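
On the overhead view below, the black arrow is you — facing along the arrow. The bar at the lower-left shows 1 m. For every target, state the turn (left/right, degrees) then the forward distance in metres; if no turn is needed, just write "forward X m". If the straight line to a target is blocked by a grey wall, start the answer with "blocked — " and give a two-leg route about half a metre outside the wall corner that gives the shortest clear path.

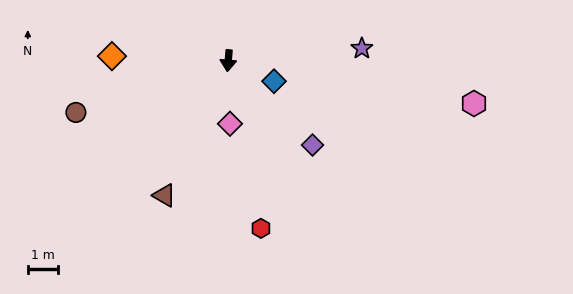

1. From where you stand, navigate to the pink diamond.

turn left 6°, forward 2.1 m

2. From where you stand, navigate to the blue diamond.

turn left 71°, forward 1.7 m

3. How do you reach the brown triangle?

turn right 21°, forward 5.0 m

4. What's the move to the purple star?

turn left 100°, forward 4.5 m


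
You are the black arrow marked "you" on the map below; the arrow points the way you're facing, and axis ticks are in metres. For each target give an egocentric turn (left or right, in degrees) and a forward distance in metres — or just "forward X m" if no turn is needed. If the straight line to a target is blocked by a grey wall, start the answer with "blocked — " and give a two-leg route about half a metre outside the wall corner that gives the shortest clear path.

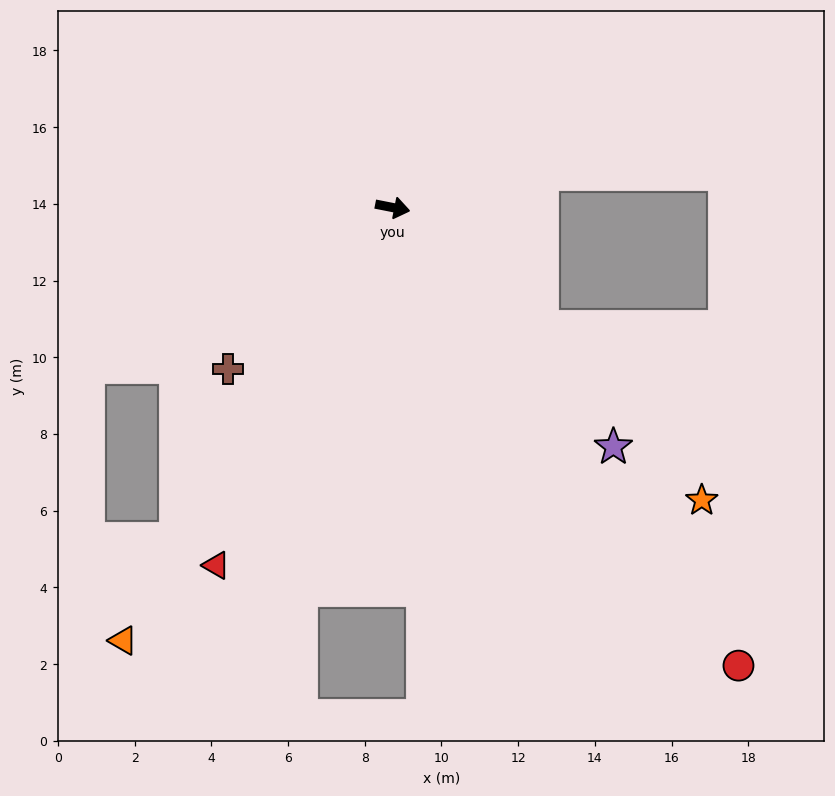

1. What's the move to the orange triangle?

turn right 111°, forward 13.3 m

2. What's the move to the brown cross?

turn right 124°, forward 6.0 m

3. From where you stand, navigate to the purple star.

turn right 36°, forward 8.5 m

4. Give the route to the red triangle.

turn right 105°, forward 10.4 m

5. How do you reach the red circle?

turn right 42°, forward 15.0 m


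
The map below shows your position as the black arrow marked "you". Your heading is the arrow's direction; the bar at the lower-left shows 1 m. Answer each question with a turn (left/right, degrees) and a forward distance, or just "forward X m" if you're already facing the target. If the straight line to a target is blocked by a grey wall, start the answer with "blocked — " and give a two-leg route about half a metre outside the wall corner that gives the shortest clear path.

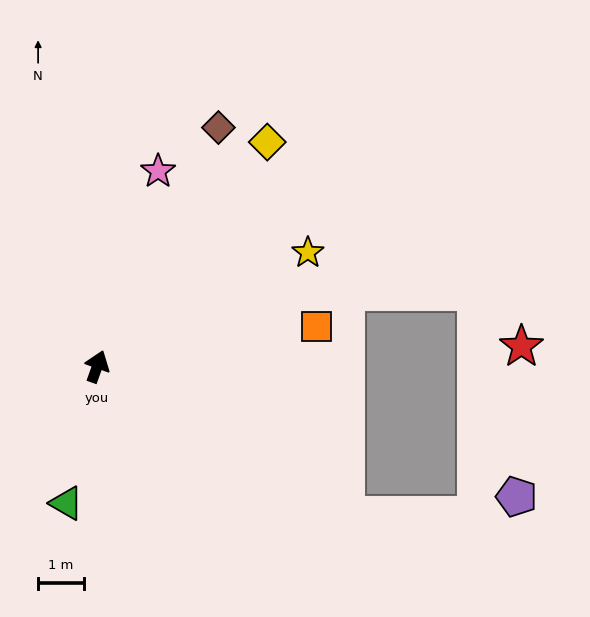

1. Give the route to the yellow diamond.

turn right 18°, forward 6.1 m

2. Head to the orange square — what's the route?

turn right 60°, forward 4.8 m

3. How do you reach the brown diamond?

turn right 7°, forward 5.8 m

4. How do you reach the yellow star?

turn right 42°, forward 5.2 m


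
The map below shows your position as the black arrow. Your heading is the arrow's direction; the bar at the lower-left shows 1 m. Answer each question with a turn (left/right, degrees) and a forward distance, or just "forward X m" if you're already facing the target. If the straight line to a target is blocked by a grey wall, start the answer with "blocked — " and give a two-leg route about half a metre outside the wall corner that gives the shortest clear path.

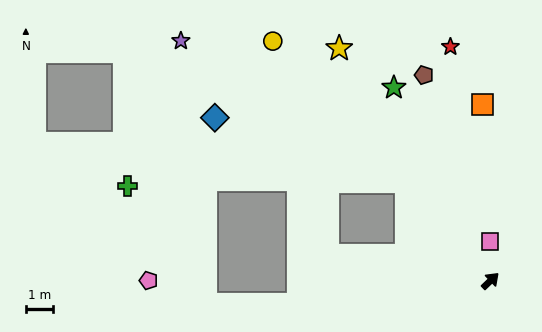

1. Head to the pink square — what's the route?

turn left 47°, forward 1.4 m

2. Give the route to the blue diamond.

blocked — turn left 87°, forward 4.8 m, then turn left 31°, forward 7.4 m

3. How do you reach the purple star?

blocked — turn left 87°, forward 4.8 m, then turn left 17°, forward 9.8 m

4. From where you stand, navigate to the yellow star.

turn left 79°, forward 10.3 m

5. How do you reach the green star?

turn left 73°, forward 8.0 m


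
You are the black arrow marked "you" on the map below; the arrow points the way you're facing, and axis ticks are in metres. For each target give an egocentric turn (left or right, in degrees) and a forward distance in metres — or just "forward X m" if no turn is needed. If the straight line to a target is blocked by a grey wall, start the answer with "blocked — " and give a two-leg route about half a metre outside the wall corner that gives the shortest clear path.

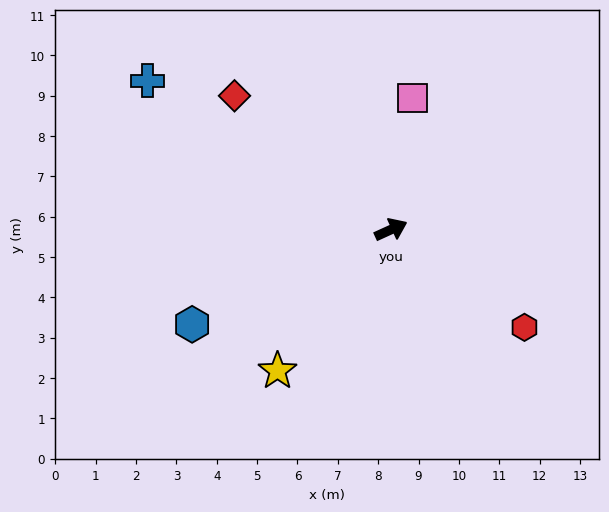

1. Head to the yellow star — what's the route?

turn right 153°, forward 4.5 m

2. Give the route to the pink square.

turn left 56°, forward 3.3 m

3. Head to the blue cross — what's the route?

turn left 124°, forward 7.1 m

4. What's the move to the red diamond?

turn left 115°, forward 5.1 m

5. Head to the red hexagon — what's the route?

turn right 61°, forward 4.1 m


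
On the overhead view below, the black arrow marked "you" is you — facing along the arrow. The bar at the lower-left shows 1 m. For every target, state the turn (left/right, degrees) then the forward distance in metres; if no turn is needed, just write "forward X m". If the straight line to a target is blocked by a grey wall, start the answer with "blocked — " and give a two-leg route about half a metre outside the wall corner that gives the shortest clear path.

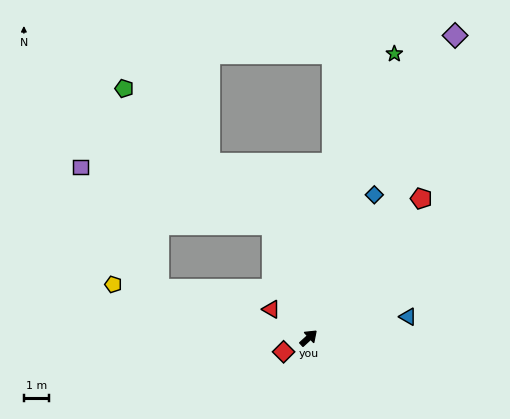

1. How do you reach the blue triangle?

turn right 30°, forward 4.1 m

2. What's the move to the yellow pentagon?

turn left 122°, forward 8.1 m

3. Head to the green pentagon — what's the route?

blocked — turn left 66°, forward 4.7 m, then turn left 29°, forward 8.0 m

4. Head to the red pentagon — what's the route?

turn left 9°, forward 7.1 m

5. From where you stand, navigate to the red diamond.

turn left 167°, forward 1.1 m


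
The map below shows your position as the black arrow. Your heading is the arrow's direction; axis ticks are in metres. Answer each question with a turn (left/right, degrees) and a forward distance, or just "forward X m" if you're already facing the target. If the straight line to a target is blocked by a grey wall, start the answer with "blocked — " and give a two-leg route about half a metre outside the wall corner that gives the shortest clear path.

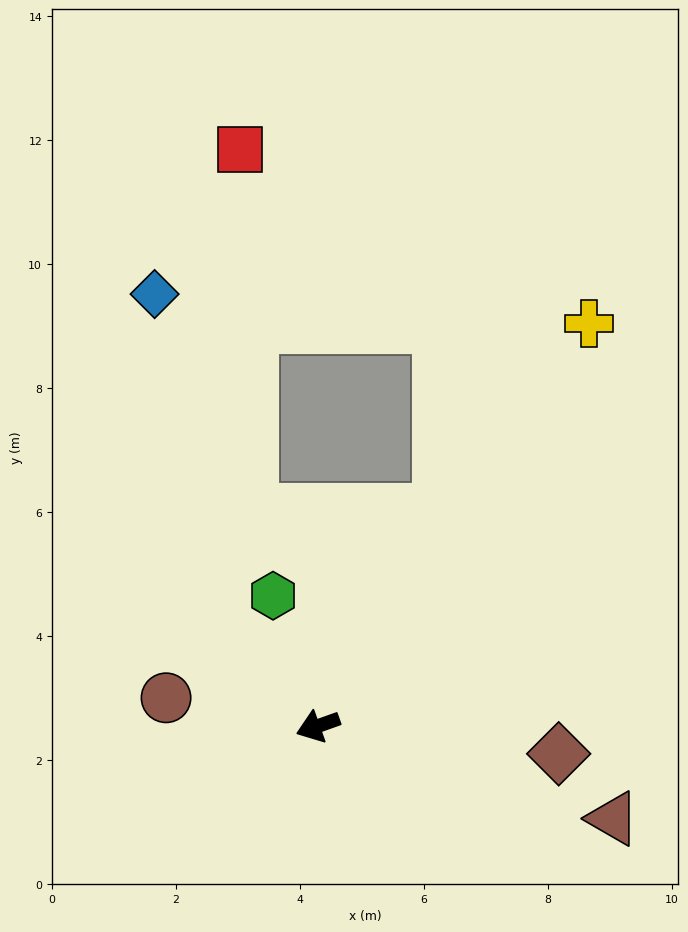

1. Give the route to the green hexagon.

turn right 91°, forward 2.2 m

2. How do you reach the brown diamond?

turn left 154°, forward 3.9 m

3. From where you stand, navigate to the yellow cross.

turn right 144°, forward 7.8 m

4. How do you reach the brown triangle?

turn left 143°, forward 5.0 m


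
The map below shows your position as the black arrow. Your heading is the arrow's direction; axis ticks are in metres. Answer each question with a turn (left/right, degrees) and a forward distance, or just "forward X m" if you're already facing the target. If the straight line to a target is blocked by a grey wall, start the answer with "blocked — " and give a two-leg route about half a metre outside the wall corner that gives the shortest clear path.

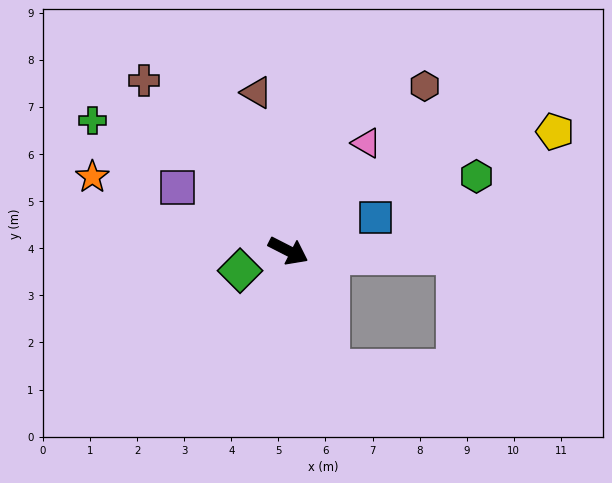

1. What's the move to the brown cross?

turn left 157°, forward 4.7 m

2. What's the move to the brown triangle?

turn left 128°, forward 3.4 m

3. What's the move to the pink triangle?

turn left 81°, forward 2.8 m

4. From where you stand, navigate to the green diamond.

turn right 131°, forward 1.1 m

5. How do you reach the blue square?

turn left 48°, forward 2.0 m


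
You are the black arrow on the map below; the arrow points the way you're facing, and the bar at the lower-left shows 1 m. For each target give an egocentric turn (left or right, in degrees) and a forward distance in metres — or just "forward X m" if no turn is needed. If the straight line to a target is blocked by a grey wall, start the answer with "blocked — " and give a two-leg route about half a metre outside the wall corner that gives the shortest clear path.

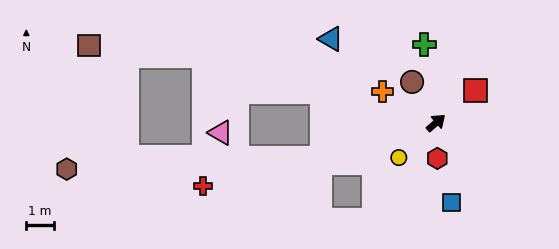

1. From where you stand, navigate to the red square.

forward 1.8 m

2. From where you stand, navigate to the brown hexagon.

blocked — turn left 156°, forward 4.3 m, then turn right 14°, forward 9.2 m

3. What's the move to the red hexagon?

turn right 129°, forward 1.3 m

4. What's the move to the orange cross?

turn left 109°, forward 2.2 m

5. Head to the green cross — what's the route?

turn left 58°, forward 2.9 m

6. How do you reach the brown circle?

turn left 79°, forward 1.7 m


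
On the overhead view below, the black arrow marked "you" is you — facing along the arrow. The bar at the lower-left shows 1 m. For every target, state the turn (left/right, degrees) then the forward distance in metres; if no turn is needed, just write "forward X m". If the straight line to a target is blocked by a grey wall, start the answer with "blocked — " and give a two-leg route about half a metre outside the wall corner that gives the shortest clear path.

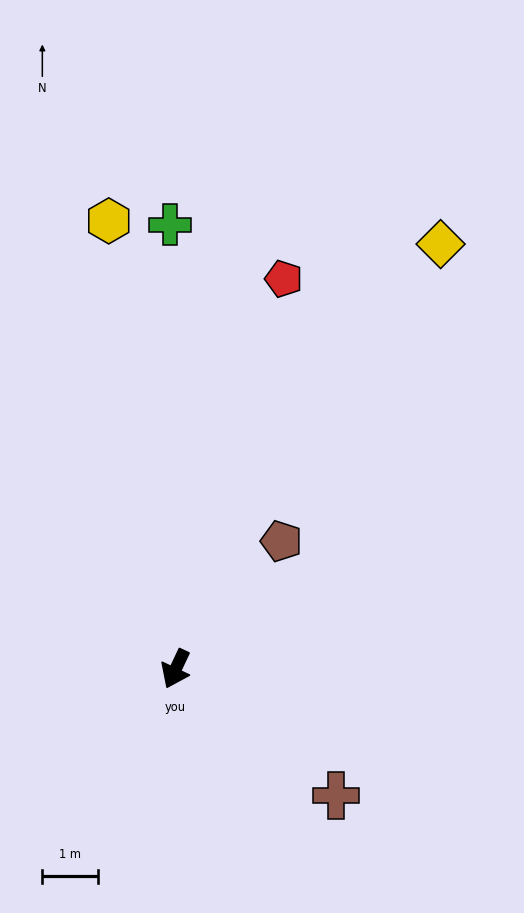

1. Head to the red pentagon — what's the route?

turn right 170°, forward 7.3 m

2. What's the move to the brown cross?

turn left 77°, forward 3.7 m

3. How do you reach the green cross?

turn right 154°, forward 8.1 m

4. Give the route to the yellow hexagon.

turn right 146°, forward 8.2 m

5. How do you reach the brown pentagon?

turn left 166°, forward 3.0 m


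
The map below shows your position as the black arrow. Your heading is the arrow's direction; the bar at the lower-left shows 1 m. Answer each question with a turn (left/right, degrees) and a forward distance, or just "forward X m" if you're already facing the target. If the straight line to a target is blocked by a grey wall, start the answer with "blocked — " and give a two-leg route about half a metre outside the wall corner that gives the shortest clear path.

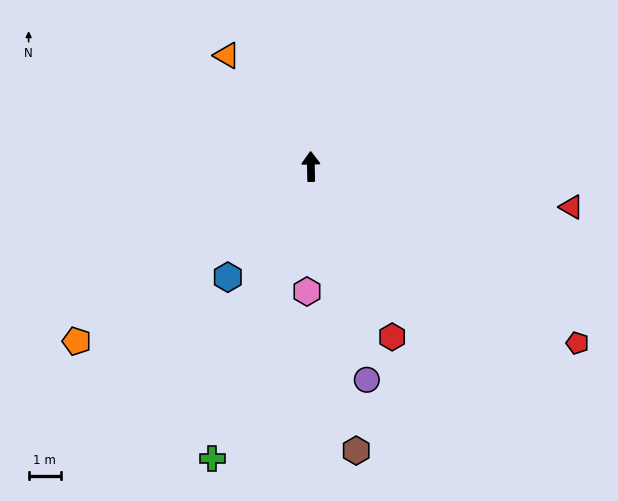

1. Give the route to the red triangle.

turn right 100°, forward 8.3 m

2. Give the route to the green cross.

turn left 160°, forward 9.6 m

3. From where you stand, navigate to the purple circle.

turn right 166°, forward 6.9 m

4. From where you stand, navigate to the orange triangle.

turn left 36°, forward 4.4 m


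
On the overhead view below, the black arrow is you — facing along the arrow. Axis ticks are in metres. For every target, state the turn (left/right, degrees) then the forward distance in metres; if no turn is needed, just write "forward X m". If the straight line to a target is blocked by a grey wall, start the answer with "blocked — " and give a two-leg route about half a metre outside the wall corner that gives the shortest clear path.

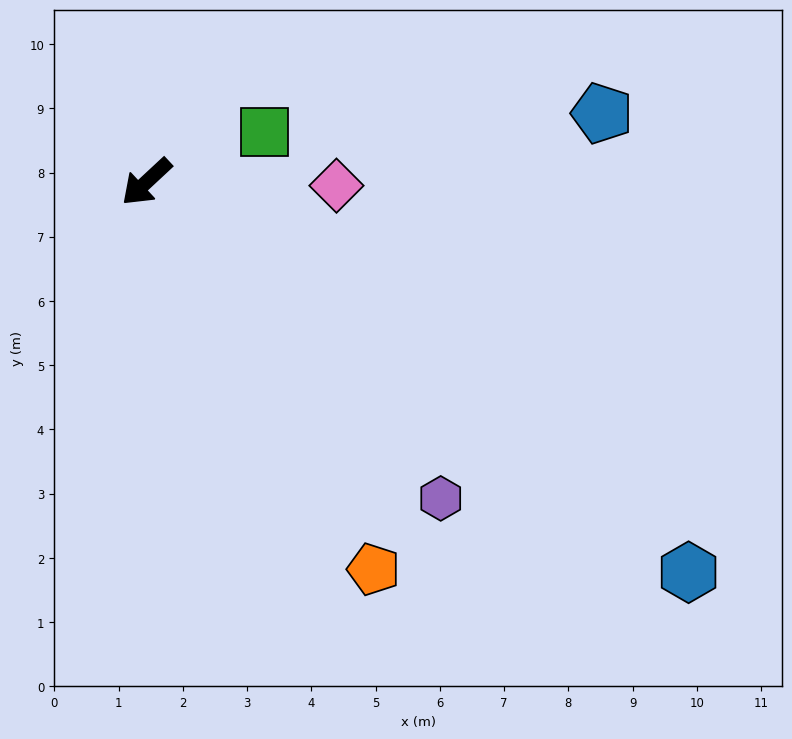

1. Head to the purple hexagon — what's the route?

turn left 90°, forward 6.7 m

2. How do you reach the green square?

turn left 160°, forward 2.0 m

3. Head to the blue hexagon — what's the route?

turn left 101°, forward 10.4 m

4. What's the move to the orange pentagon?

turn left 77°, forward 7.0 m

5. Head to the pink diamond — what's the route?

turn left 136°, forward 3.0 m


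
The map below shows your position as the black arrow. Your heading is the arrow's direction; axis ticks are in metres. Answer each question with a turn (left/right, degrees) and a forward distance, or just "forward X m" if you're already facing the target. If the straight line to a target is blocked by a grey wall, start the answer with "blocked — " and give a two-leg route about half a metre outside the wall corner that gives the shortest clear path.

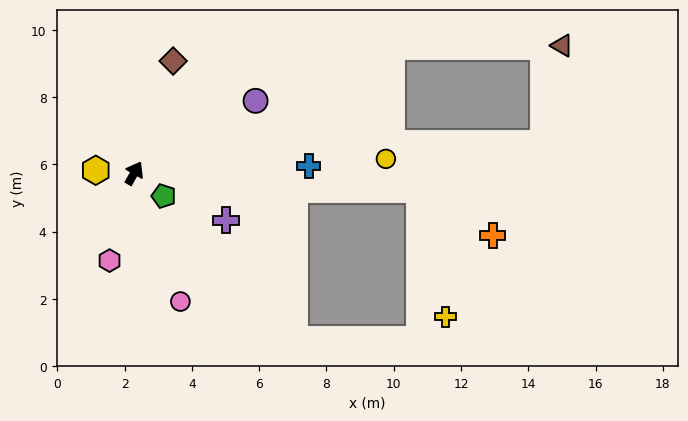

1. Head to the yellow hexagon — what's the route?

turn left 116°, forward 1.1 m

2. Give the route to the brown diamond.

turn left 11°, forward 3.5 m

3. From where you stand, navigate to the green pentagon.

turn right 98°, forward 1.1 m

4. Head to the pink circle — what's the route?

turn right 130°, forward 4.1 m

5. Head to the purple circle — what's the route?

turn right 29°, forward 4.2 m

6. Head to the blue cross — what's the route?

turn right 58°, forward 5.2 m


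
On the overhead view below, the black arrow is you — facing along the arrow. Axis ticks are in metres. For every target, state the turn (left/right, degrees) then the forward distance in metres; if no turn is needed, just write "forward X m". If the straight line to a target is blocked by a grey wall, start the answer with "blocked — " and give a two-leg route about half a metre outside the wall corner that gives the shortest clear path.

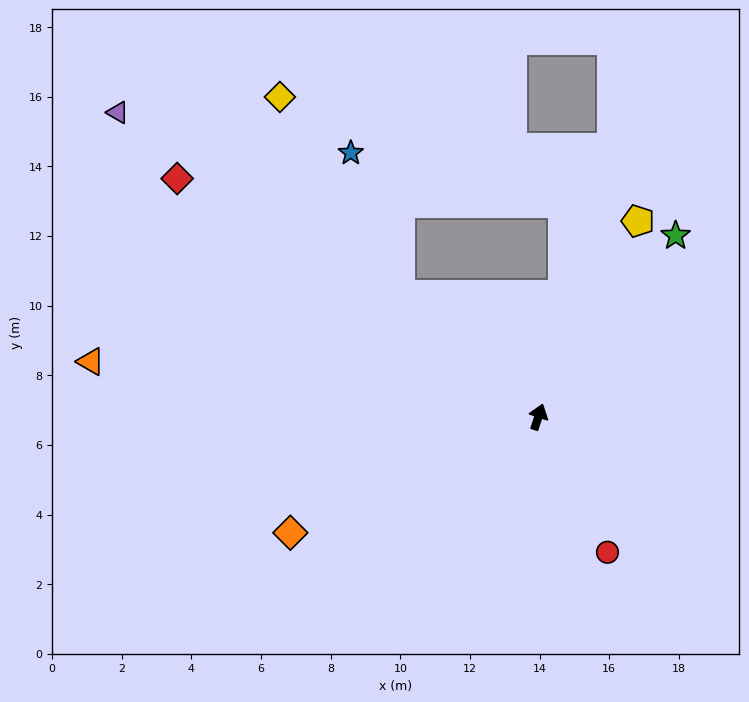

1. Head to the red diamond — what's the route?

turn left 75°, forward 12.4 m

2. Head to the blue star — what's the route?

blocked — turn left 67°, forward 5.3 m, then turn right 29°, forward 4.3 m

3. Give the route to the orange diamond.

turn left 133°, forward 7.9 m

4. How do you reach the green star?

turn right 19°, forward 6.5 m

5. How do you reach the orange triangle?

turn left 101°, forward 13.0 m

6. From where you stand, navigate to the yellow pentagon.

turn right 9°, forward 6.3 m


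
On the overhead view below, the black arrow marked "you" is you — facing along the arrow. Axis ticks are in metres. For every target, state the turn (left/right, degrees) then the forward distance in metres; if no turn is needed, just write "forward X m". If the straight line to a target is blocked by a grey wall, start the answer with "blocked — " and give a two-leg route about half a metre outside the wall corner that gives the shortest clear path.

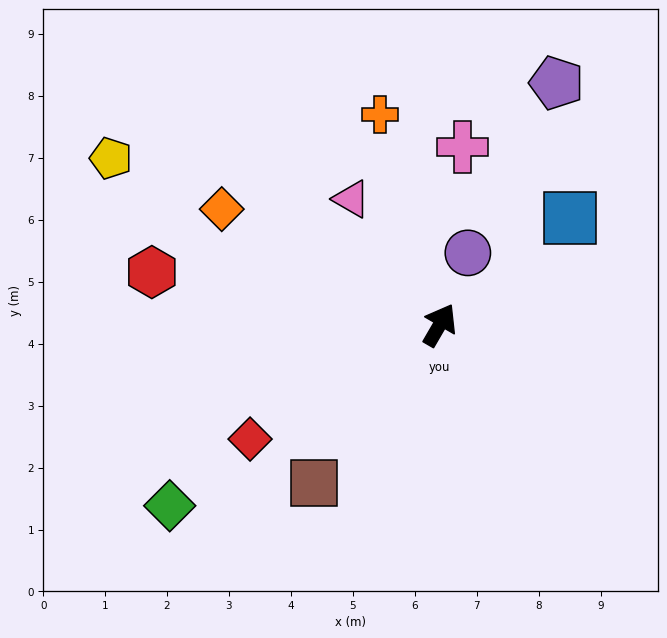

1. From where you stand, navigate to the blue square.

turn right 21°, forward 2.7 m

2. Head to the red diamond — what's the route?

turn left 151°, forward 3.6 m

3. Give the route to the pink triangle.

turn left 65°, forward 2.5 m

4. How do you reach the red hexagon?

turn left 110°, forward 4.7 m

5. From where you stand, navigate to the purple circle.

turn left 9°, forward 1.2 m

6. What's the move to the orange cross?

turn left 46°, forward 3.5 m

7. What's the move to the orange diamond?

turn left 92°, forward 4.0 m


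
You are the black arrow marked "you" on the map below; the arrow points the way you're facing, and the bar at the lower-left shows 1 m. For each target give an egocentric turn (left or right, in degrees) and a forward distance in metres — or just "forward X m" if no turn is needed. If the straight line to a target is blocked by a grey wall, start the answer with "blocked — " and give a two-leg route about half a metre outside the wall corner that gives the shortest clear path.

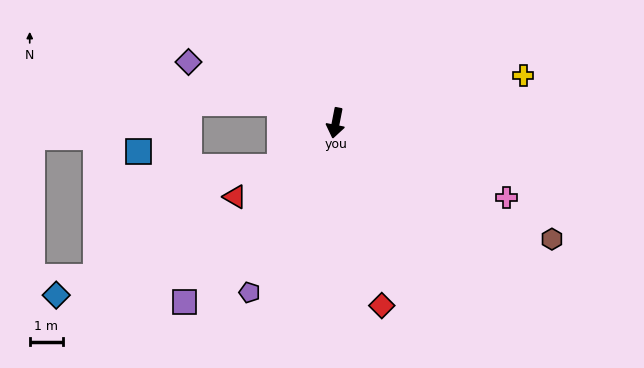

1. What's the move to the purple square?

turn right 29°, forward 7.1 m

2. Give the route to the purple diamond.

turn right 101°, forward 4.9 m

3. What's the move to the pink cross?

turn left 78°, forward 5.7 m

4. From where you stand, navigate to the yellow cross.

turn left 115°, forward 5.9 m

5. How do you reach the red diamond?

turn left 25°, forward 5.7 m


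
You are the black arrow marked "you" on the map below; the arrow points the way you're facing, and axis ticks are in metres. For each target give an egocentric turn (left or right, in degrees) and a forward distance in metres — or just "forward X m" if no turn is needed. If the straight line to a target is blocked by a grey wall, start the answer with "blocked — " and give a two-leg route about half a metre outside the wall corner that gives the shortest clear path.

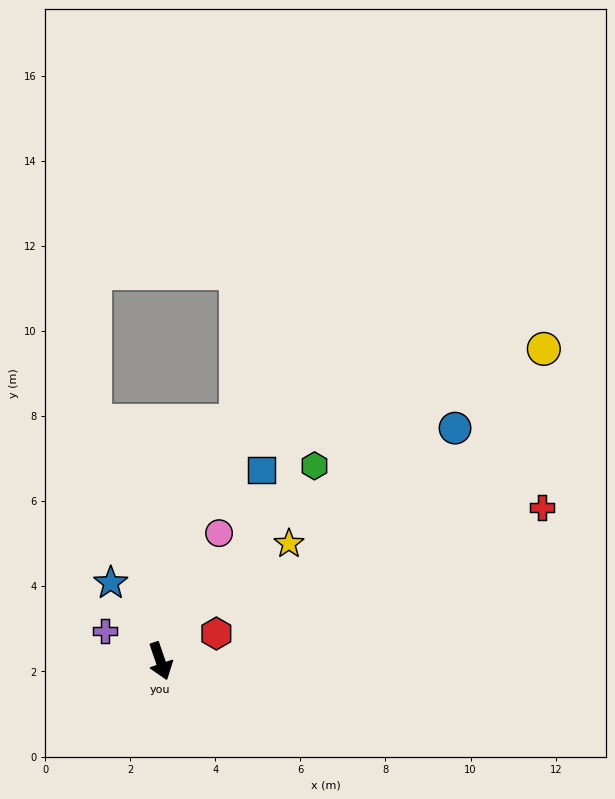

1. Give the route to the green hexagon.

turn left 123°, forward 5.8 m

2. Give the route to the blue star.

turn right 166°, forward 2.2 m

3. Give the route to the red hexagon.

turn left 97°, forward 1.5 m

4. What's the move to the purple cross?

turn right 137°, forward 1.5 m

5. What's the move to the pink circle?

turn left 136°, forward 3.3 m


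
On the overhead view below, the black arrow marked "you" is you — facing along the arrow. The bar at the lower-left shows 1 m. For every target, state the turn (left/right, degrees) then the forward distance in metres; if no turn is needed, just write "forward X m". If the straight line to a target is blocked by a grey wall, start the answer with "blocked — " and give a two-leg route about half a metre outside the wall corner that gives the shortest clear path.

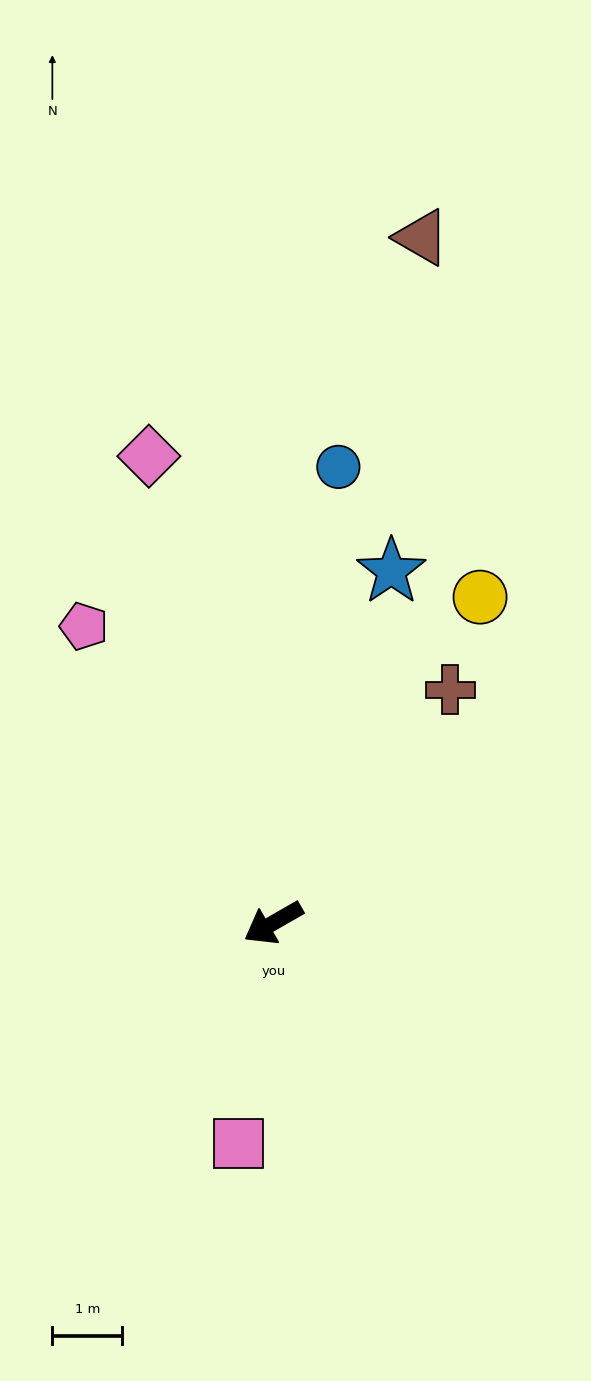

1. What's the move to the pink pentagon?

turn right 87°, forward 5.0 m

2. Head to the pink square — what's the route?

turn left 51°, forward 3.2 m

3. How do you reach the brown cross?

turn right 157°, forward 4.2 m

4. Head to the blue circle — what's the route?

turn right 128°, forward 6.6 m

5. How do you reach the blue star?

turn right 138°, forward 5.3 m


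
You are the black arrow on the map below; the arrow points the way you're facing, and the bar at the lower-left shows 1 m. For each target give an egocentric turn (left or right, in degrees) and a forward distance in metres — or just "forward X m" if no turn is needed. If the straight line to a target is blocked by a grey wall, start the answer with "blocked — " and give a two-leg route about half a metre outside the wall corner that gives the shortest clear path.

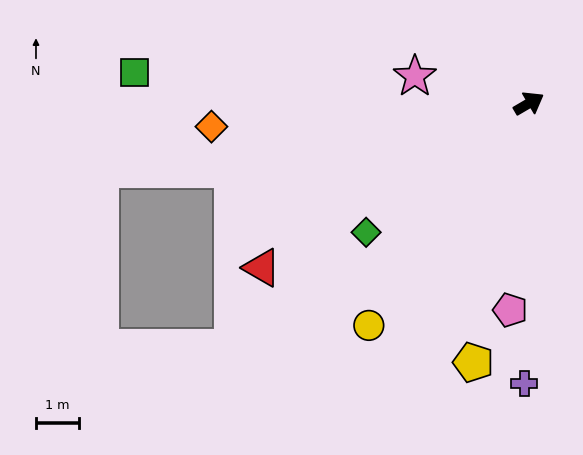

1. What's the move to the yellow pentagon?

turn right 132°, forward 6.2 m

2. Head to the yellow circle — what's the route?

turn right 156°, forward 6.4 m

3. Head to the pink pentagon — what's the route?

turn right 125°, forward 4.8 m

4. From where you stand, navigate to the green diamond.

turn right 172°, forward 4.8 m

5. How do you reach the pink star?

turn left 136°, forward 2.7 m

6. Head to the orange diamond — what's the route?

turn left 154°, forward 7.4 m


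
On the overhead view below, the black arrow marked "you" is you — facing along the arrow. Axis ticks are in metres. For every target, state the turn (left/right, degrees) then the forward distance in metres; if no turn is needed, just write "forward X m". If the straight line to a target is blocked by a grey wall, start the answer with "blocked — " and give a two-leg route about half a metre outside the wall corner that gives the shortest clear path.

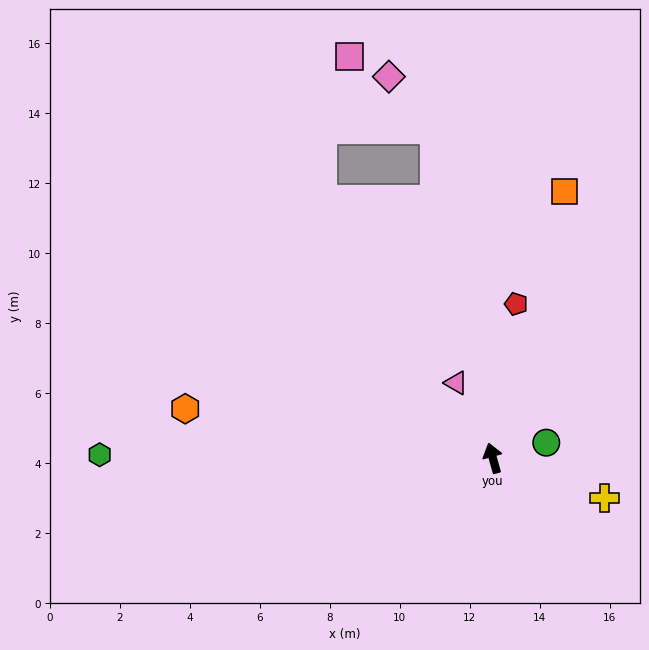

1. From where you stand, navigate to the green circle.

turn right 90°, forward 1.6 m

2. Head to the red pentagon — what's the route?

turn right 24°, forward 4.5 m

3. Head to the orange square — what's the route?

turn right 31°, forward 7.9 m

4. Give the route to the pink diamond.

blocked — turn right 6°, forward 9.5 m, then turn left 31°, forward 2.0 m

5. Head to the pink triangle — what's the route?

turn left 10°, forward 2.4 m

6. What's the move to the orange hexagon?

turn left 65°, forward 8.9 m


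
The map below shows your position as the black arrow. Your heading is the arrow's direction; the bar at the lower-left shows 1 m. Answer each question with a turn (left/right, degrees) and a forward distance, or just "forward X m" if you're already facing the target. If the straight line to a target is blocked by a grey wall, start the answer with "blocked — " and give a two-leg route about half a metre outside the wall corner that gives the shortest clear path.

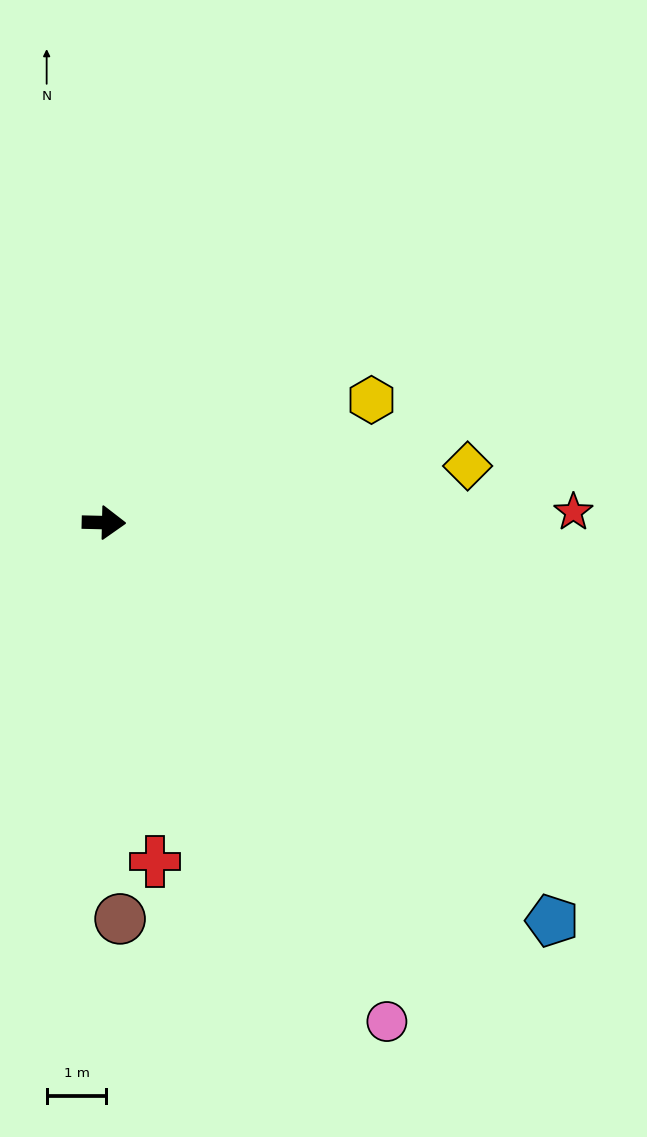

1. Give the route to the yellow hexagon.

turn left 26°, forward 4.9 m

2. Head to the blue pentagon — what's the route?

turn right 40°, forward 10.0 m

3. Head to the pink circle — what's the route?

turn right 59°, forward 9.6 m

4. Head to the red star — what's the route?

turn left 3°, forward 7.9 m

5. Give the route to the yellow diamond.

turn left 10°, forward 6.2 m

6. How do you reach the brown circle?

turn right 86°, forward 6.6 m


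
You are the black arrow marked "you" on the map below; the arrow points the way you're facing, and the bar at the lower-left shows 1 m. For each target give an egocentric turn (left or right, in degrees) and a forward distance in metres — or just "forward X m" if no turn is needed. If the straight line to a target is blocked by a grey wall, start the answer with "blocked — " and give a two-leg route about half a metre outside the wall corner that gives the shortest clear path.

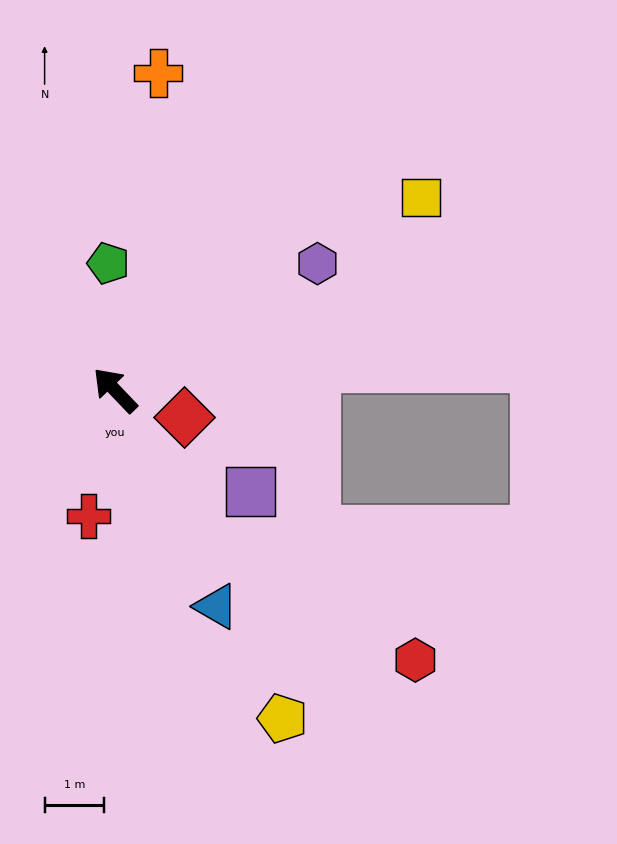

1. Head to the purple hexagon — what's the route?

turn right 102°, forward 4.0 m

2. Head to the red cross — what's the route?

turn left 124°, forward 2.2 m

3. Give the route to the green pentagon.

turn right 41°, forward 2.1 m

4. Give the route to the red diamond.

turn right 155°, forward 1.3 m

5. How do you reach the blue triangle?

turn left 161°, forward 4.0 m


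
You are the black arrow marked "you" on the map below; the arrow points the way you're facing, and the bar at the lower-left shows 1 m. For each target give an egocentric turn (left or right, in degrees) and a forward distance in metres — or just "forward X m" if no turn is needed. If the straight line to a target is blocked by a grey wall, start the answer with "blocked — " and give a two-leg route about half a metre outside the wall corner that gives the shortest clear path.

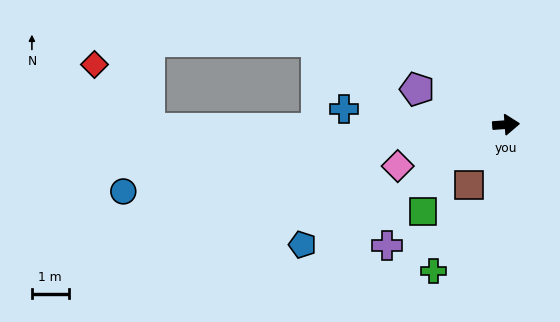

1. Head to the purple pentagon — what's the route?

turn left 154°, forward 2.6 m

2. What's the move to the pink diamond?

turn right 163°, forward 3.1 m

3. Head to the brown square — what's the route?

turn right 125°, forward 1.9 m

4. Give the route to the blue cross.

turn left 170°, forward 4.4 m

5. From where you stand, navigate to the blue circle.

turn right 174°, forward 10.6 m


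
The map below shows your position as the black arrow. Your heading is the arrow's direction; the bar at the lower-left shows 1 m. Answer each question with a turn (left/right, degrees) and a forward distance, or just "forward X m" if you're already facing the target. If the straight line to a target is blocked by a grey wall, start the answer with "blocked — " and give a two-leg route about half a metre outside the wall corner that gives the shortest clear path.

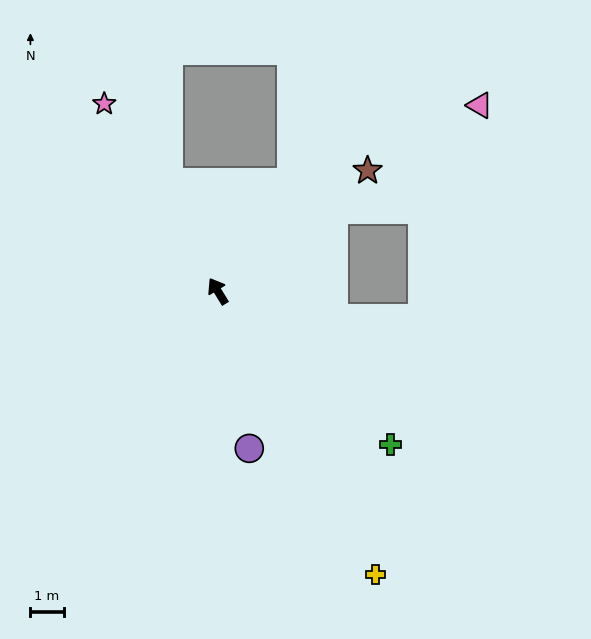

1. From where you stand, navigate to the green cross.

turn right 163°, forward 6.9 m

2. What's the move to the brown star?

turn right 83°, forward 5.8 m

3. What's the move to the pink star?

forward 6.6 m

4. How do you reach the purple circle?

turn left 160°, forward 4.8 m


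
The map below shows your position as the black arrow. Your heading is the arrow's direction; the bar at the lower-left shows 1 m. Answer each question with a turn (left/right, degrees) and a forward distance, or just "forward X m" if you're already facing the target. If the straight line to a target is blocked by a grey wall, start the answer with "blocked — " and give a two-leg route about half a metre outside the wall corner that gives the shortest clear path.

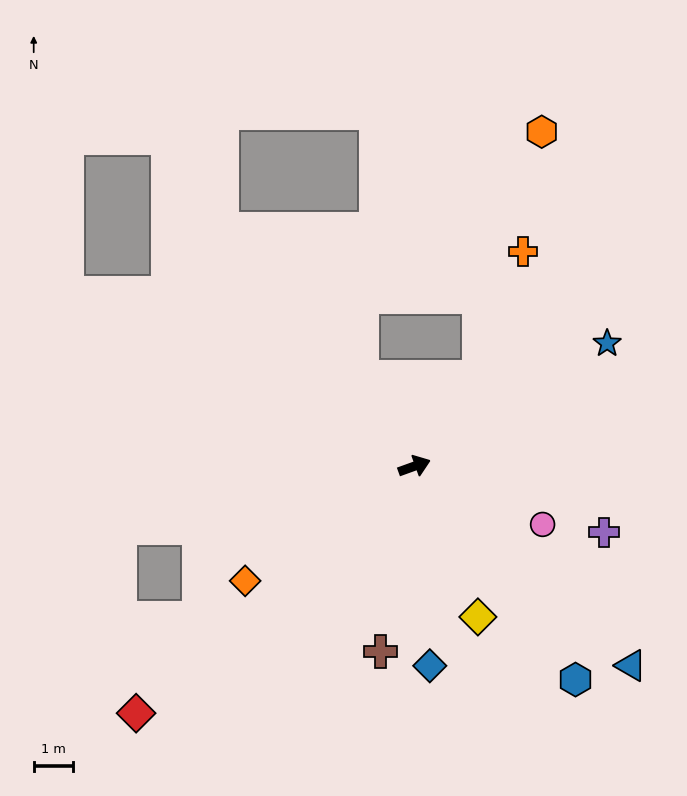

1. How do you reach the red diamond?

turn right 158°, forward 9.5 m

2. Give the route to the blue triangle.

turn right 63°, forward 7.6 m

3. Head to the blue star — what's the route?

turn left 13°, forward 5.9 m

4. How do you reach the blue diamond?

turn right 105°, forward 5.1 m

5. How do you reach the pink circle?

turn right 44°, forward 3.6 m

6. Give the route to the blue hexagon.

turn right 73°, forward 6.9 m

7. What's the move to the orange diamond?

turn right 166°, forward 5.2 m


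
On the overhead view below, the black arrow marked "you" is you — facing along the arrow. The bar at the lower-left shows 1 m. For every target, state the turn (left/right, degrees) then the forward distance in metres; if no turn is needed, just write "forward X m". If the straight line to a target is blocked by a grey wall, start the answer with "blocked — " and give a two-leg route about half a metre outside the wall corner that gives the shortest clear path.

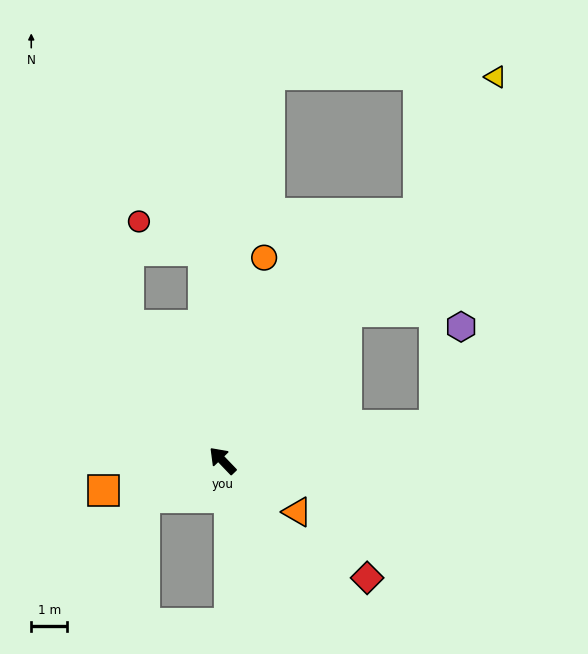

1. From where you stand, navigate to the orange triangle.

turn right 168°, forward 2.5 m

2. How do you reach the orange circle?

turn right 55°, forward 5.7 m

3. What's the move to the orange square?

turn left 60°, forward 3.4 m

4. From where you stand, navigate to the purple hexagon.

blocked — turn right 124°, forward 5.9 m, then turn left 65°, forward 2.8 m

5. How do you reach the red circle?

blocked — turn right 39°, forward 5.8 m, then turn left 61°, forward 2.0 m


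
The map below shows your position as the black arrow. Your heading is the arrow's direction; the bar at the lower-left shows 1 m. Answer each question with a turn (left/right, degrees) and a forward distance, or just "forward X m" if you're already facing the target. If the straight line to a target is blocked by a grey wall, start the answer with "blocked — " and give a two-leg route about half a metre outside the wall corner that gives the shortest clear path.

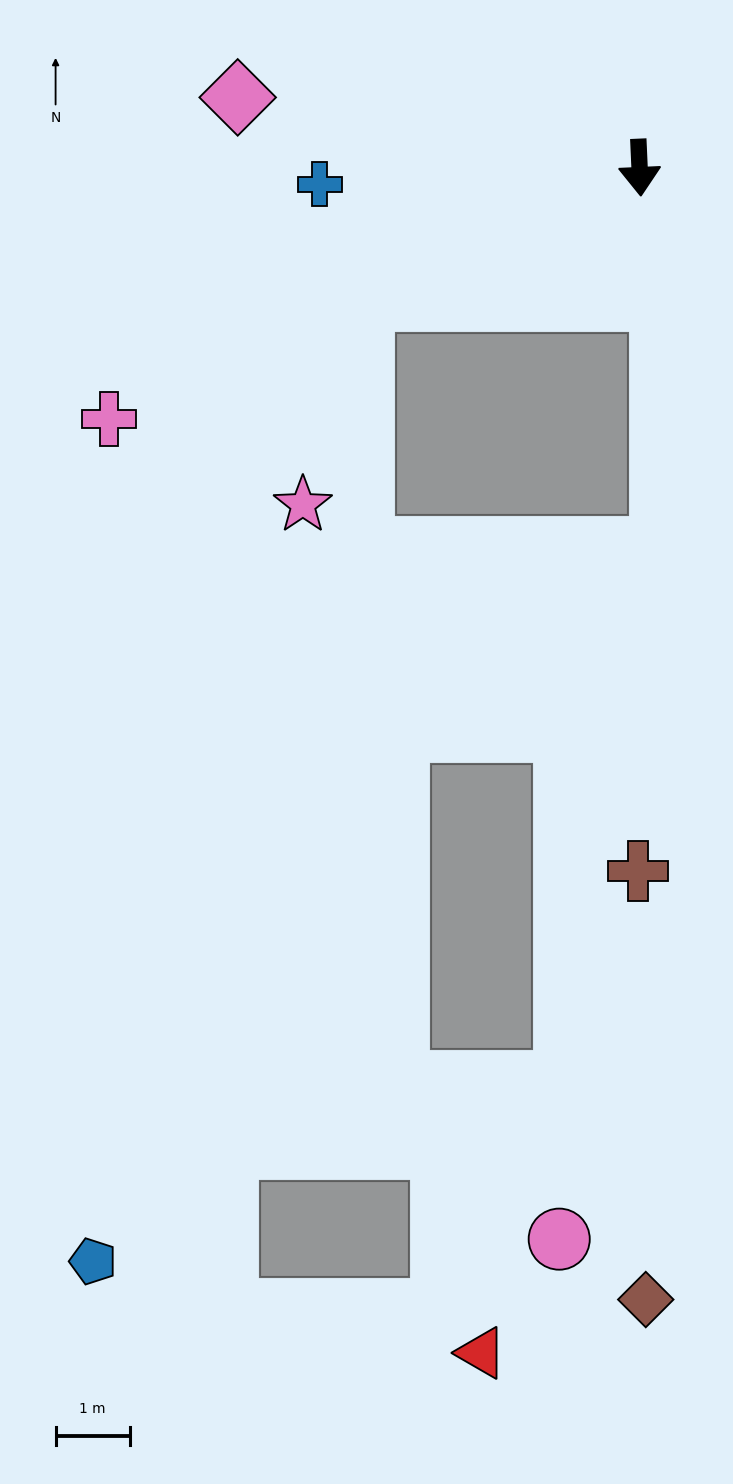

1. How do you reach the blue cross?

turn right 90°, forward 4.3 m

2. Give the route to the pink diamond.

turn right 102°, forward 5.5 m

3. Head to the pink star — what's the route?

blocked — turn right 67°, forward 4.1 m, then turn left 48°, forward 2.9 m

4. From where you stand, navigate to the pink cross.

turn right 67°, forward 7.9 m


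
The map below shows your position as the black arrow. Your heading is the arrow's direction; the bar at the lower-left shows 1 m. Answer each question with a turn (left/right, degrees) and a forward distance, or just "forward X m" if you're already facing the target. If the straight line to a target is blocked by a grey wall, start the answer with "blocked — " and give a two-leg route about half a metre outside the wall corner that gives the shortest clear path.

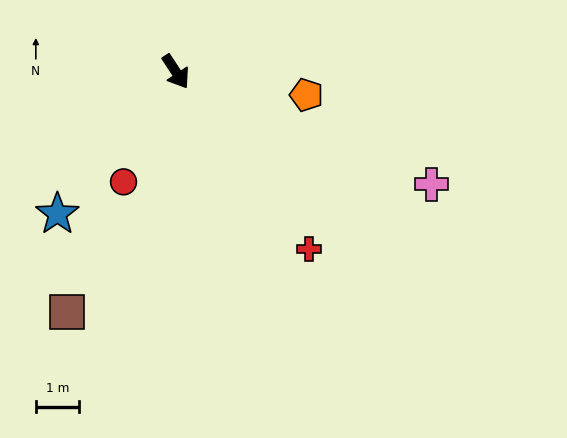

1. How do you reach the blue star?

turn right 73°, forward 4.3 m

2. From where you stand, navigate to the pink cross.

turn left 33°, forward 6.4 m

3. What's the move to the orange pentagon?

turn left 47°, forward 3.1 m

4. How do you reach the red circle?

turn right 59°, forward 2.8 m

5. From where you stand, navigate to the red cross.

turn left 4°, forward 5.1 m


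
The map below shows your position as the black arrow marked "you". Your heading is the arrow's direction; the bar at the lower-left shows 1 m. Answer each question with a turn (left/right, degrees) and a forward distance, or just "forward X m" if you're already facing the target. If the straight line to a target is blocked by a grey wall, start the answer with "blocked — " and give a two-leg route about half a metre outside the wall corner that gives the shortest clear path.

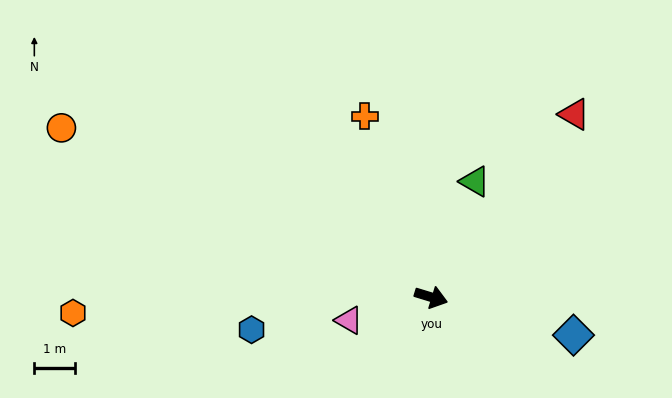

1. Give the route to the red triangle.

turn left 69°, forward 5.6 m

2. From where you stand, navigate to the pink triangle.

turn right 147°, forward 2.1 m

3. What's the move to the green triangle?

turn left 86°, forward 3.0 m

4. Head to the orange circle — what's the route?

turn left 172°, forward 9.9 m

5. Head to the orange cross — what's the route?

turn left 127°, forward 4.7 m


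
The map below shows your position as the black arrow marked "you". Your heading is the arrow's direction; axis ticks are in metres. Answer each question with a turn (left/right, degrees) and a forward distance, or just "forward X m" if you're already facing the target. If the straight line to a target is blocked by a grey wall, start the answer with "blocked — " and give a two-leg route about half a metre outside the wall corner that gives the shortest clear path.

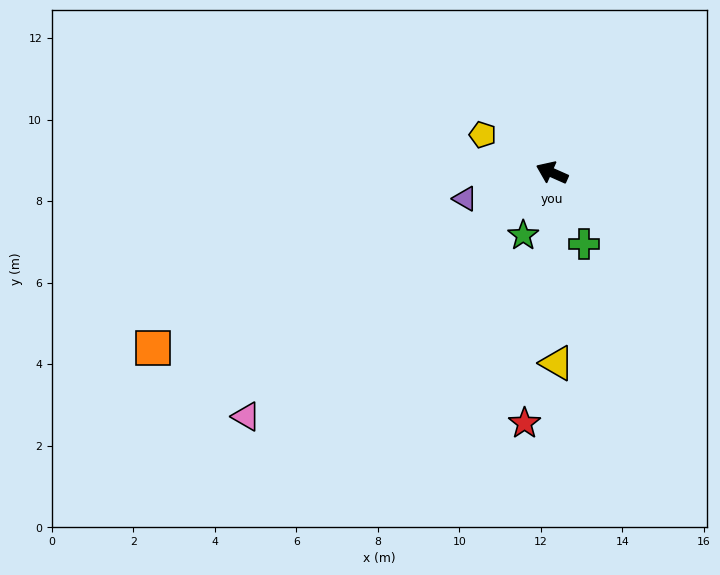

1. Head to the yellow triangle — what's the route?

turn left 115°, forward 4.7 m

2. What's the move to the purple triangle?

turn left 41°, forward 2.2 m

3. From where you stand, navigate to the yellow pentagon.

turn right 5°, forward 1.9 m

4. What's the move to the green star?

turn left 89°, forward 1.7 m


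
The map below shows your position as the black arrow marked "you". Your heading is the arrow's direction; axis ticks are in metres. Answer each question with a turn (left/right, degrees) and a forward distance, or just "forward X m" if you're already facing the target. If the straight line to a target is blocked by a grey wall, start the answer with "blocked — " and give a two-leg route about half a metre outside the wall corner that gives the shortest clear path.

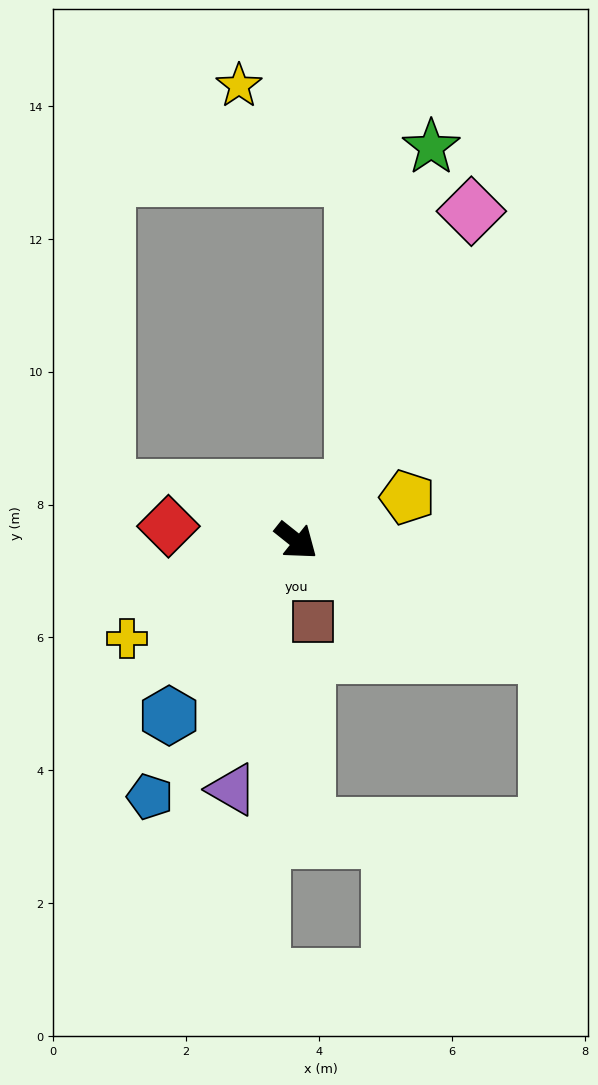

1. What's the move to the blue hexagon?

turn right 87°, forward 3.3 m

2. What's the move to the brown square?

turn right 40°, forward 1.2 m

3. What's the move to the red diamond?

turn right 148°, forward 1.9 m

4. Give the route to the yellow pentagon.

turn left 60°, forward 1.8 m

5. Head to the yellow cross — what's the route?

turn right 111°, forward 2.9 m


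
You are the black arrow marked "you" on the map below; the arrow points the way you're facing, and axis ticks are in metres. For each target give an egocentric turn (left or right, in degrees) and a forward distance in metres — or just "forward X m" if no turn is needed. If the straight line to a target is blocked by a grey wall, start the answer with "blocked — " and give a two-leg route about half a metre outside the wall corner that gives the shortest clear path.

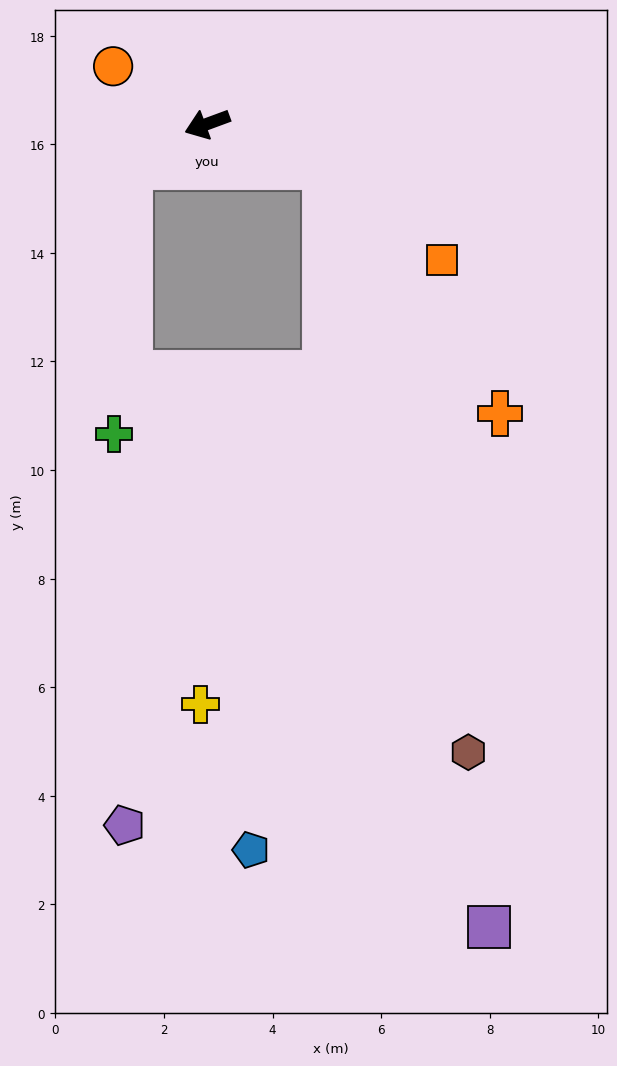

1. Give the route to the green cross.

blocked — turn left 8°, forward 1.6 m, then turn left 58°, forward 4.9 m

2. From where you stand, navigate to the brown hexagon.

blocked — turn left 140°, forward 2.3 m, then turn right 57°, forward 11.1 m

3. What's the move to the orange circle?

turn right 52°, forward 2.0 m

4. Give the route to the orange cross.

blocked — turn left 140°, forward 2.3 m, then turn right 35°, forward 5.6 m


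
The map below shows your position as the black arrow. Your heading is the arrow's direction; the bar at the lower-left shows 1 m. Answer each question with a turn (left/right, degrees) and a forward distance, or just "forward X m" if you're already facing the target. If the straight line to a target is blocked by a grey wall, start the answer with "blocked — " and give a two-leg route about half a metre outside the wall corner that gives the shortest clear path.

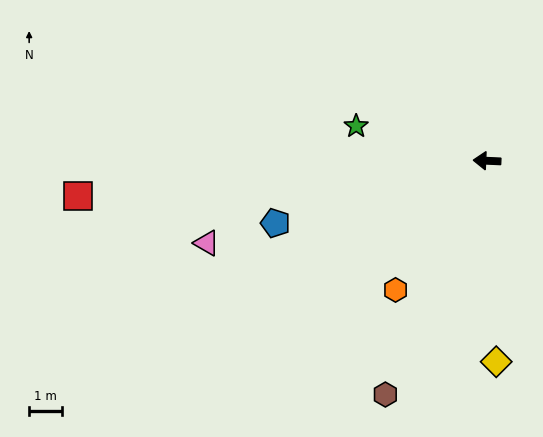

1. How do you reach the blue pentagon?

turn left 19°, forward 6.7 m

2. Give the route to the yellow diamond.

turn left 95°, forward 6.1 m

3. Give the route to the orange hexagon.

turn left 57°, forward 4.8 m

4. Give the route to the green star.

turn right 12°, forward 4.1 m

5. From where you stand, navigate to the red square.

turn left 7°, forward 12.5 m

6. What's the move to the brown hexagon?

turn left 69°, forward 7.8 m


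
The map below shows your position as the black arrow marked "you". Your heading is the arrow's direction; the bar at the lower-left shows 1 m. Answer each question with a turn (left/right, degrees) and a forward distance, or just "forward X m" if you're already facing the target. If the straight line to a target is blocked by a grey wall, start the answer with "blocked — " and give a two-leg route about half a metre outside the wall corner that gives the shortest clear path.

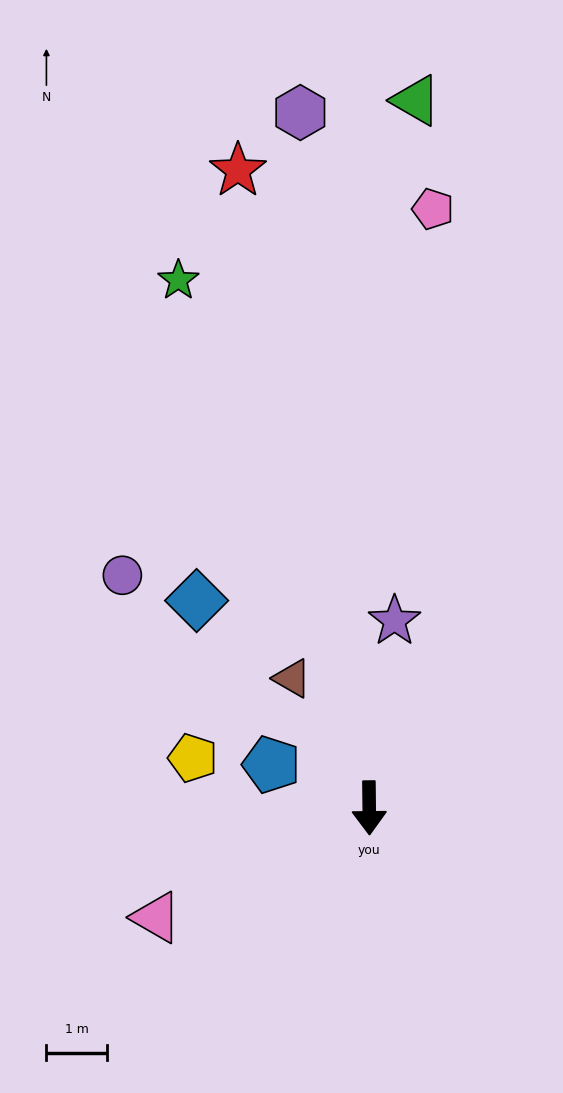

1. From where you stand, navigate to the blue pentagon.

turn right 115°, forward 1.8 m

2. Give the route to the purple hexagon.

turn right 175°, forward 11.5 m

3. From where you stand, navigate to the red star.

turn right 169°, forward 10.7 m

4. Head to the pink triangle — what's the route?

turn right 63°, forward 3.9 m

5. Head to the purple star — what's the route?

turn left 172°, forward 3.1 m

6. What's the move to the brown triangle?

turn right 150°, forward 2.5 m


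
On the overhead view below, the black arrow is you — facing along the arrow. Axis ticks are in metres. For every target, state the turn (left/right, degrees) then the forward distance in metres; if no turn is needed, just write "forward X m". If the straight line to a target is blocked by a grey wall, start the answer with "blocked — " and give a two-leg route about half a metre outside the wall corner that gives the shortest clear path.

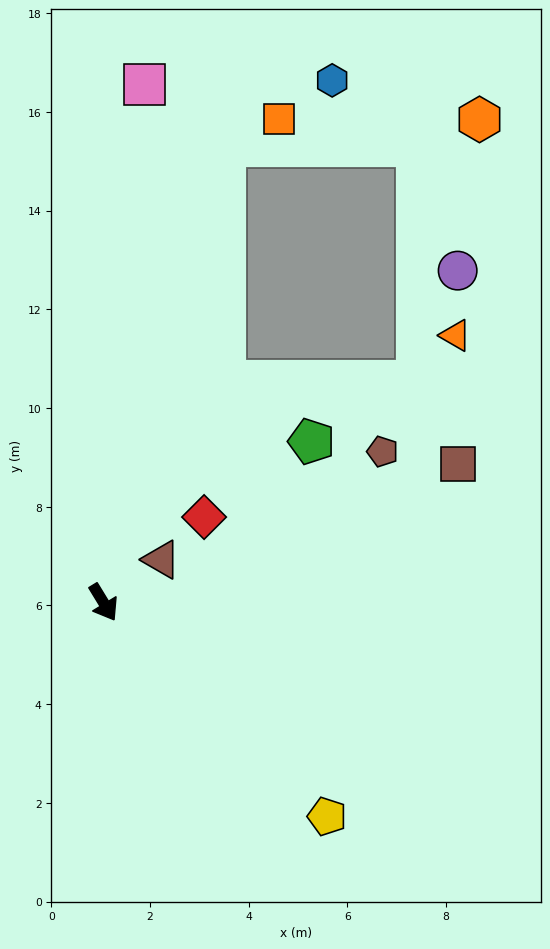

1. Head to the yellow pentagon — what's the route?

turn left 15°, forward 6.3 m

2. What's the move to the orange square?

blocked — turn left 134°, forward 9.6 m, then turn right 49°, forward 1.2 m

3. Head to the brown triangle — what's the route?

turn left 95°, forward 1.5 m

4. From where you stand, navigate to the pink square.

turn left 144°, forward 10.5 m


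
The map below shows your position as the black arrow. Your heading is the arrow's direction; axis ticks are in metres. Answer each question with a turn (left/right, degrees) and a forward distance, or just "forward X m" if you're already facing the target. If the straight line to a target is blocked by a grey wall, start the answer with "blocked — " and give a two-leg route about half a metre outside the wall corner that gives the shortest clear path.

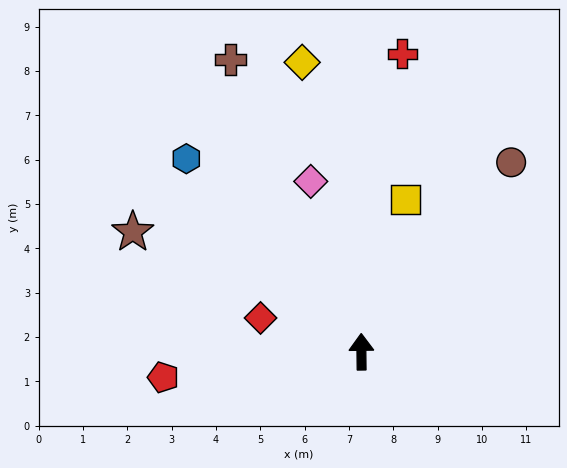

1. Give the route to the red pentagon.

turn left 97°, forward 4.5 m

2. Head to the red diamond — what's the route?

turn left 71°, forward 2.4 m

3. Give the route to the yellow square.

turn right 17°, forward 3.6 m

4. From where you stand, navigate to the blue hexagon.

turn left 42°, forward 5.9 m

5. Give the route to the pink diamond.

turn left 16°, forward 4.0 m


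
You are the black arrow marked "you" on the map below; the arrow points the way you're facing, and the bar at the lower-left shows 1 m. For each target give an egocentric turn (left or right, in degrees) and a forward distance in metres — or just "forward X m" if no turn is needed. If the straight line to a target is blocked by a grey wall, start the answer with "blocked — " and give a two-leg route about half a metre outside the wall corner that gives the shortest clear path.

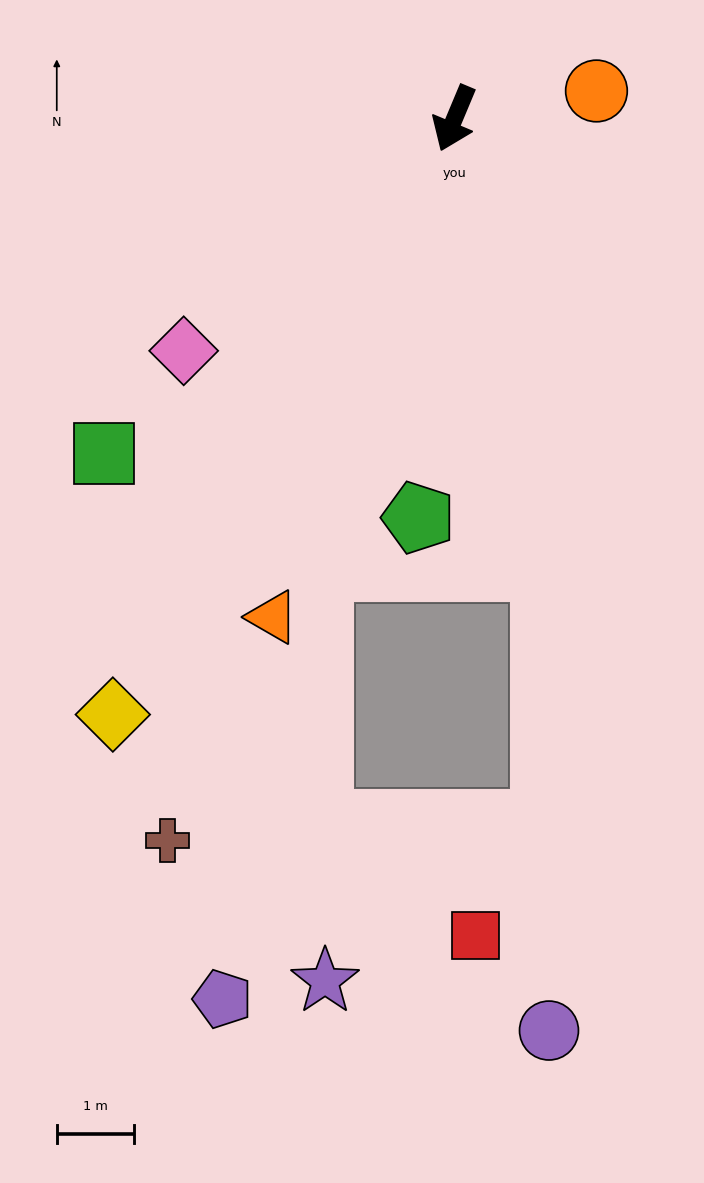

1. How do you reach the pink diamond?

turn right 27°, forward 4.6 m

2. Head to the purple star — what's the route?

blocked — turn left 6°, forward 6.1 m, then turn left 17°, forward 5.3 m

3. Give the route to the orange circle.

turn left 124°, forward 1.9 m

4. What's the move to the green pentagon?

turn left 18°, forward 5.2 m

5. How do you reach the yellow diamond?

turn right 7°, forward 8.9 m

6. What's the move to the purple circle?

blocked — turn left 34°, forward 5.9 m, then turn right 11°, forward 6.0 m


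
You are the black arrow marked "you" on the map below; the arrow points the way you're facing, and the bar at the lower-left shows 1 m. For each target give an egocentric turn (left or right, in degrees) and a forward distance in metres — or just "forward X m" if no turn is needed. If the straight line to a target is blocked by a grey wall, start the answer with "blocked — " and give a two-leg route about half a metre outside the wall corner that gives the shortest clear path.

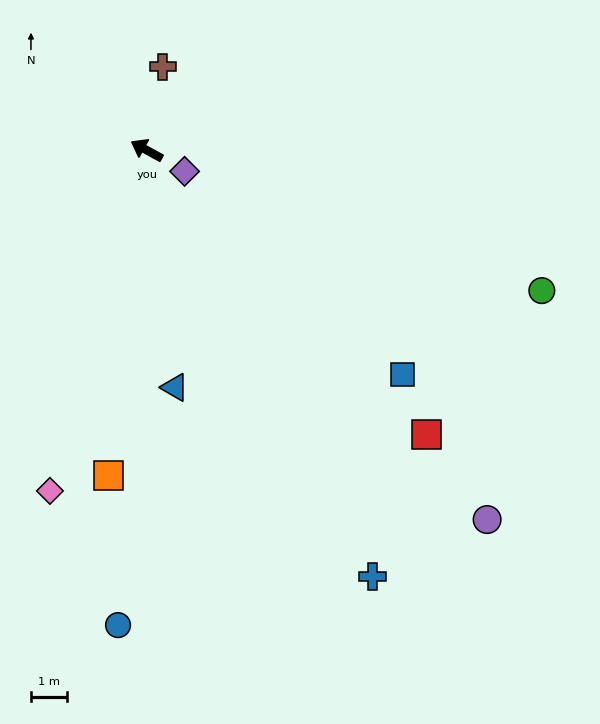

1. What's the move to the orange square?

turn left 112°, forward 9.0 m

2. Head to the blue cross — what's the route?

turn left 147°, forward 13.3 m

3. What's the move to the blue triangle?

turn left 125°, forward 6.6 m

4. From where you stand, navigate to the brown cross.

turn right 72°, forward 2.3 m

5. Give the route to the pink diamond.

turn left 103°, forward 9.8 m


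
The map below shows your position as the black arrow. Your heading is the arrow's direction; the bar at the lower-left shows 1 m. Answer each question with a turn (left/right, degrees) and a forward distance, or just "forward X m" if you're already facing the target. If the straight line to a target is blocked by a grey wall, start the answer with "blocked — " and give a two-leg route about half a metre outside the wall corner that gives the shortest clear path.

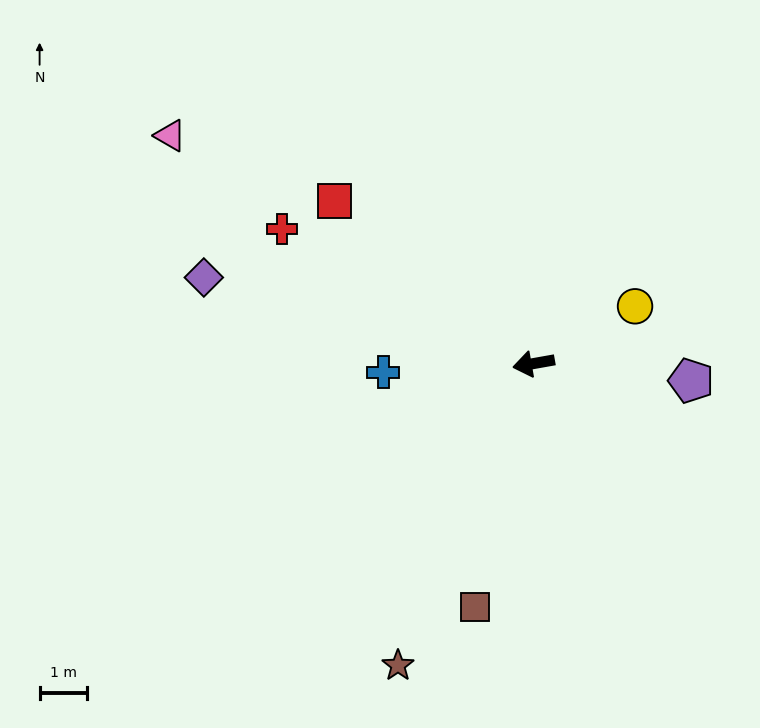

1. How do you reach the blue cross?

turn right 7°, forward 3.2 m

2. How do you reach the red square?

turn right 49°, forward 5.4 m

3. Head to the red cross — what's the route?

turn right 38°, forward 6.0 m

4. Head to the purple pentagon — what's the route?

turn left 164°, forward 3.3 m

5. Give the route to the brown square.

turn left 66°, forward 5.3 m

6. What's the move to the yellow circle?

turn right 161°, forward 2.5 m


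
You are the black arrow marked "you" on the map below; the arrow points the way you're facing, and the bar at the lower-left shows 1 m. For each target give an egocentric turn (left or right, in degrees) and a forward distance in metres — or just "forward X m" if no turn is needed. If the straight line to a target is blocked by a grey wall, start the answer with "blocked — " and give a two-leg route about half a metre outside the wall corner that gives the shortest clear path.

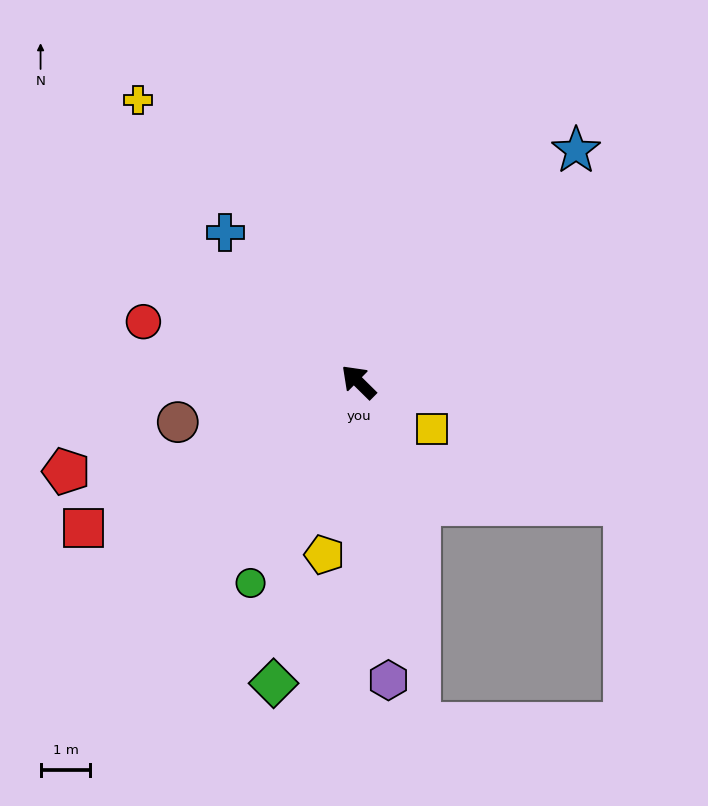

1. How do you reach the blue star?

turn right 89°, forward 6.4 m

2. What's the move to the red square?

turn left 73°, forward 6.3 m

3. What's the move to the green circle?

turn left 106°, forward 4.6 m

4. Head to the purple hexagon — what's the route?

turn left 140°, forward 6.0 m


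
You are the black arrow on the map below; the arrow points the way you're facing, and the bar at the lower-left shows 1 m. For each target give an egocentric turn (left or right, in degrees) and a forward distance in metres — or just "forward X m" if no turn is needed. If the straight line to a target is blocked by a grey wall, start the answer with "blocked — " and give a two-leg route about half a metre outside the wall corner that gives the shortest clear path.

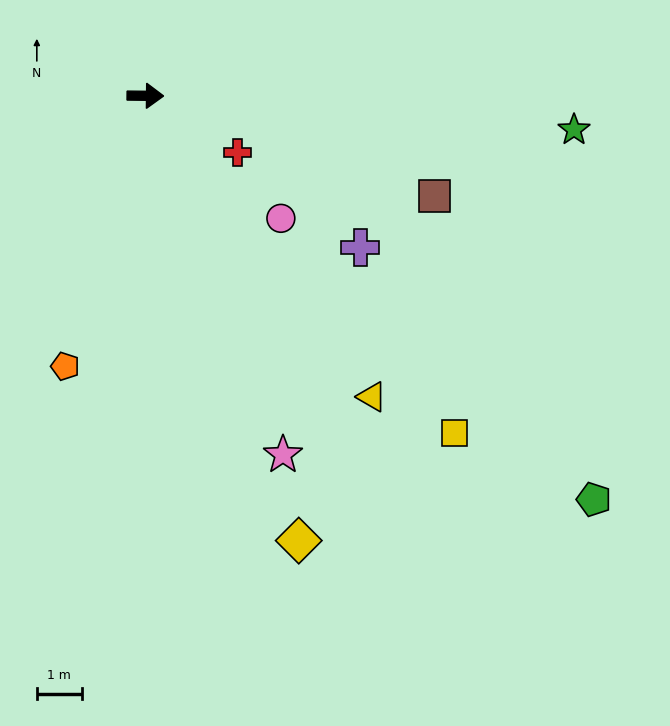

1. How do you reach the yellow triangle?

turn right 52°, forward 8.4 m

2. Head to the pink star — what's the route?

turn right 68°, forward 8.6 m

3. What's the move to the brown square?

turn right 18°, forward 6.8 m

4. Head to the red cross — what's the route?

turn right 31°, forward 2.4 m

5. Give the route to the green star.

turn right 4°, forward 9.6 m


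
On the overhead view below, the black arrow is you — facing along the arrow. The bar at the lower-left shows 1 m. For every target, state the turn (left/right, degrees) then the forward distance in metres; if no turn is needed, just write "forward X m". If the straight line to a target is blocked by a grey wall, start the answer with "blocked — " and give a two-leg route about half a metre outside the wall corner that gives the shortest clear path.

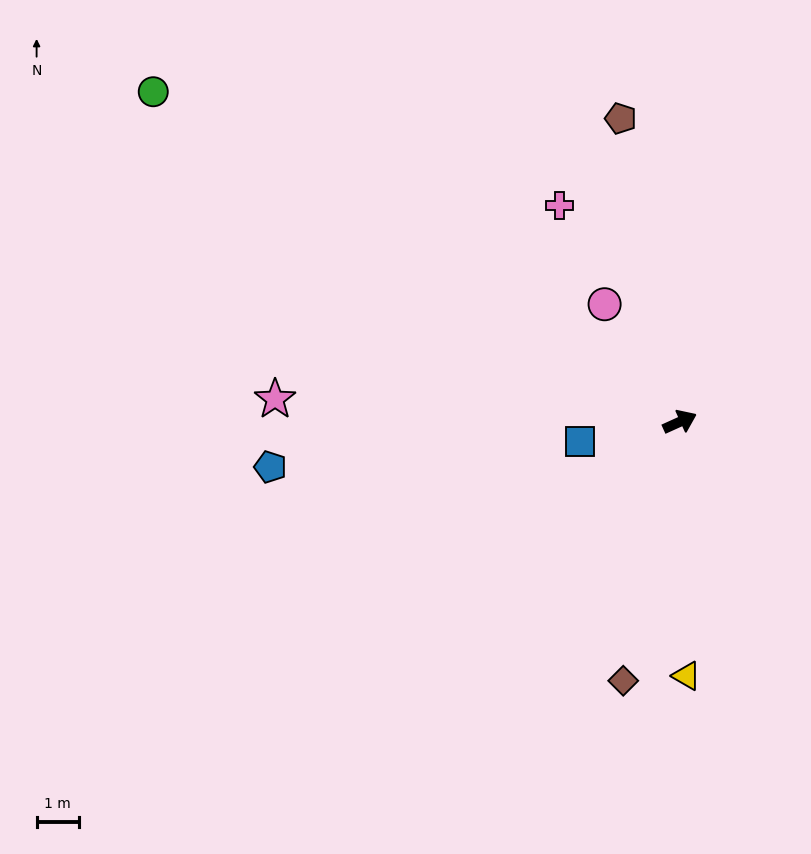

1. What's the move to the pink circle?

turn left 98°, forward 3.3 m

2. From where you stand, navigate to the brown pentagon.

turn left 77°, forward 7.3 m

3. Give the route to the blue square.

turn left 167°, forward 2.4 m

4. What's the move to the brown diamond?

turn right 127°, forward 6.2 m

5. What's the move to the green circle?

turn left 124°, forward 14.6 m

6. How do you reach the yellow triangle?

turn right 113°, forward 6.0 m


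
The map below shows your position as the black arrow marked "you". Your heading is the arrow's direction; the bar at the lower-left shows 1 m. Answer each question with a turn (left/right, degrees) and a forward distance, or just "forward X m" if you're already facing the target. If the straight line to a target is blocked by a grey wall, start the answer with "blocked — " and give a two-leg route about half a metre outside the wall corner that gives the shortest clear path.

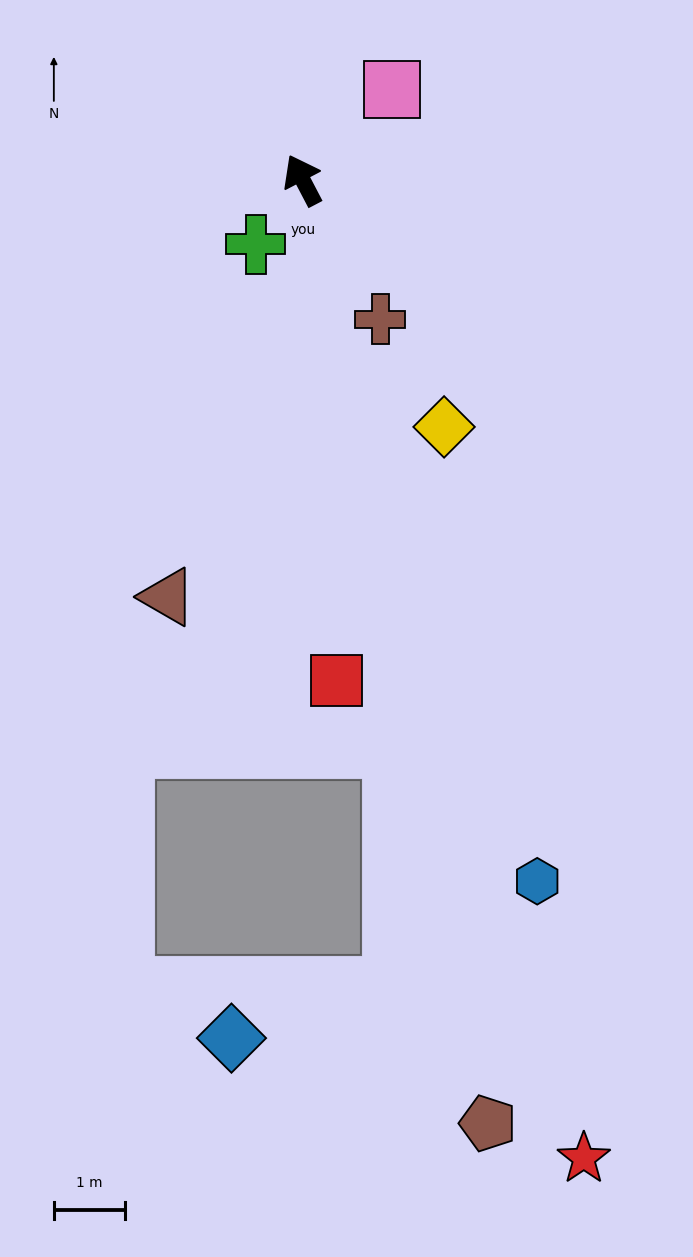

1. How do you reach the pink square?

turn right 72°, forward 1.8 m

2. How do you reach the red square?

turn left 156°, forward 7.0 m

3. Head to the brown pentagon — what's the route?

turn left 163°, forward 13.5 m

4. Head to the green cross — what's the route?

turn left 116°, forward 1.1 m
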